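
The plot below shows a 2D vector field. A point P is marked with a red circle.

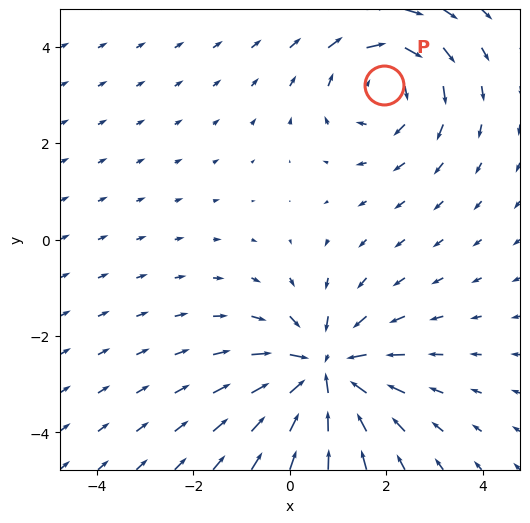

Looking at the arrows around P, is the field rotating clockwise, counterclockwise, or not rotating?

Near P at (2.0, 3.2) the arrows circulate clockwise. The curl (z-component) there is about -3; negative curl means clockwise rotation.

clockwise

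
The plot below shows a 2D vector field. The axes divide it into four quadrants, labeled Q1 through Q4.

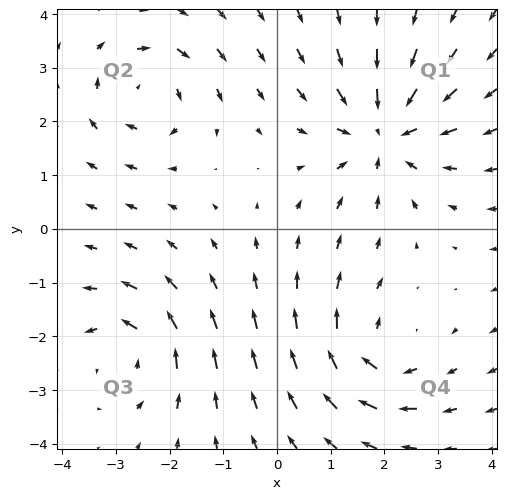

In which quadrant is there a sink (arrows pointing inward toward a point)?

The sink sits at approximately (2.0, 1.8), which lies in quadrant Q1. The divergence there is about -5, negative as expected for a sink.

Q1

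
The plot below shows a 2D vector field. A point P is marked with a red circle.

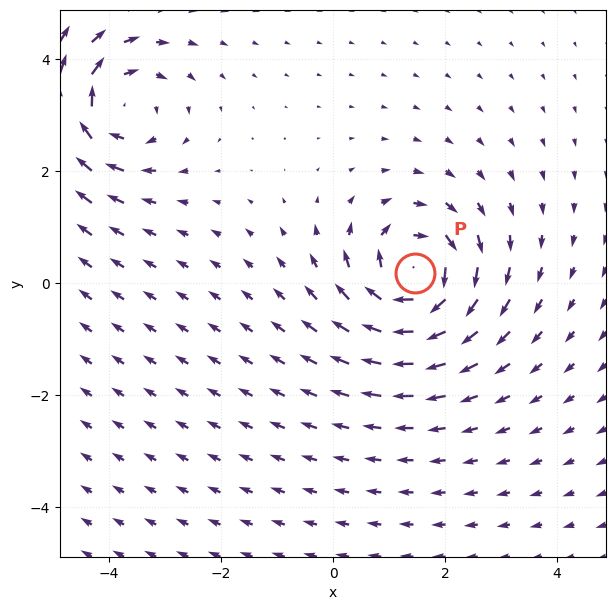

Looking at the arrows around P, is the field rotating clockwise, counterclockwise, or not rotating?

Near P at (1.5, 0.2) the arrows circulate clockwise. The curl (z-component) there is about -5; negative curl means clockwise rotation.

clockwise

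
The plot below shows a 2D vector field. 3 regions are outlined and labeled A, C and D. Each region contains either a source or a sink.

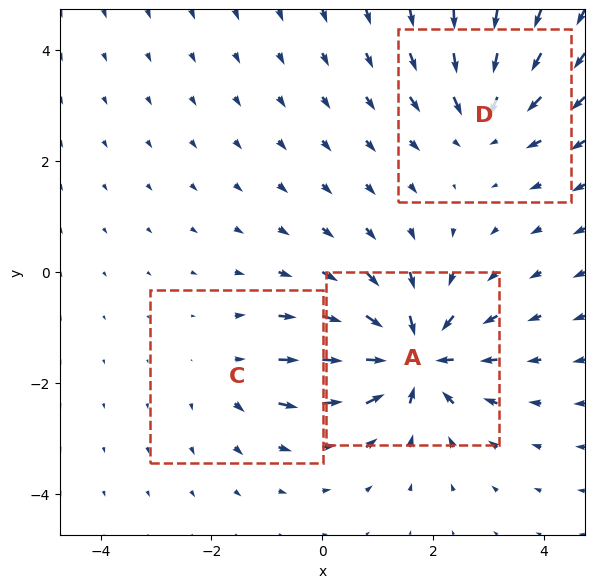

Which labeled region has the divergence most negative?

A

Divergence at each region's feature centre — A: about -6, C: about +2, D: about -3. Region A is most negative.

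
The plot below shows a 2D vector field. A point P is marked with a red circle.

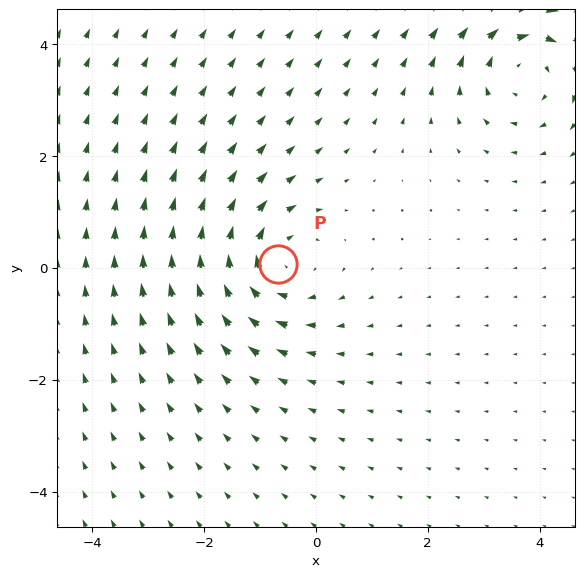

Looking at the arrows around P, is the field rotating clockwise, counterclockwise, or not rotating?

Near P at (-0.7, 0.1) the arrows circulate clockwise. The curl (z-component) there is about -3; negative curl means clockwise rotation.

clockwise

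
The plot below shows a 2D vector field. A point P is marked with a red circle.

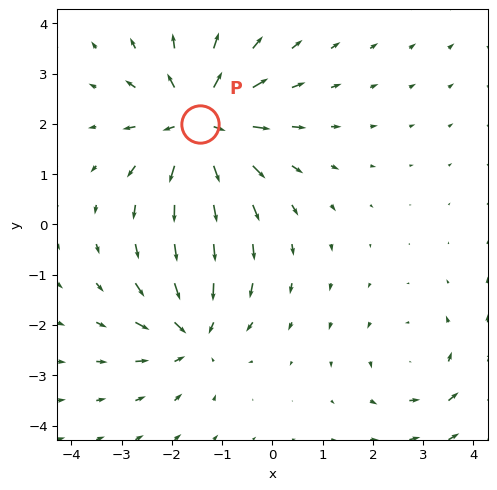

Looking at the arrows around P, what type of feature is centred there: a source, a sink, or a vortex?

source

At P (-1.4, 2.0) the arrows spread outward. Divergence about +6, curl ≈0 — positive divergence with near-zero curl is a source.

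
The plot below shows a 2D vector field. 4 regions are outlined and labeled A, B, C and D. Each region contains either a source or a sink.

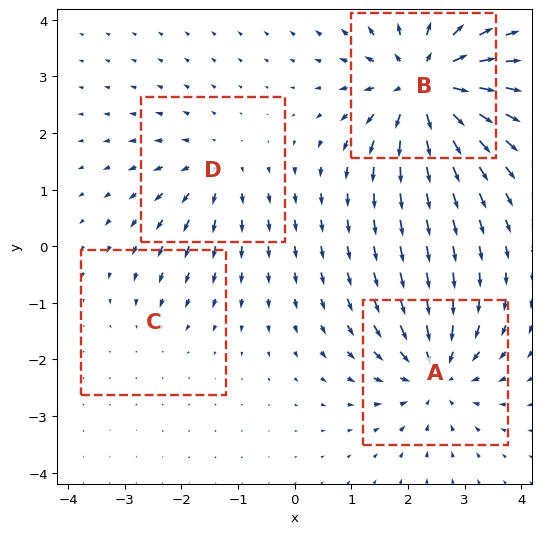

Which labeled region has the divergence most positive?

Divergence at each region's feature centre — A: about -6, B: about +8, C: about -2, D: about +4. Region B is most positive.

B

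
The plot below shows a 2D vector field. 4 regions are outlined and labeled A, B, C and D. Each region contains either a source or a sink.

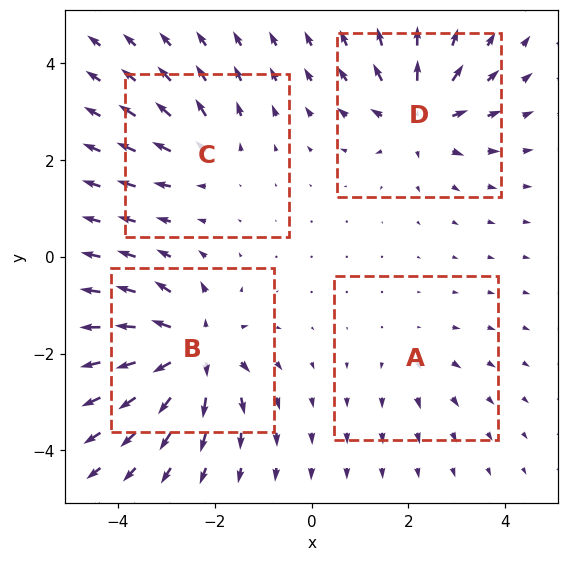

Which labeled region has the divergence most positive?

B

Divergence at each region's feature centre — A: about +3, B: about +9, C: about +4, D: about +7. Region B is most positive.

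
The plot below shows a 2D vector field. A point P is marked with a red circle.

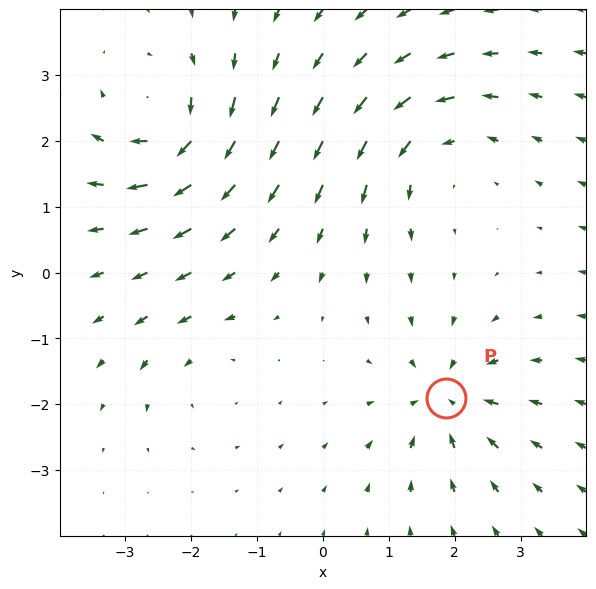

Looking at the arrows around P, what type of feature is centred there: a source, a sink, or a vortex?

At P (1.9, -1.9) the arrows converge inward. Divergence about -6, curl ≈0 — negative divergence with near-zero curl is a sink.

sink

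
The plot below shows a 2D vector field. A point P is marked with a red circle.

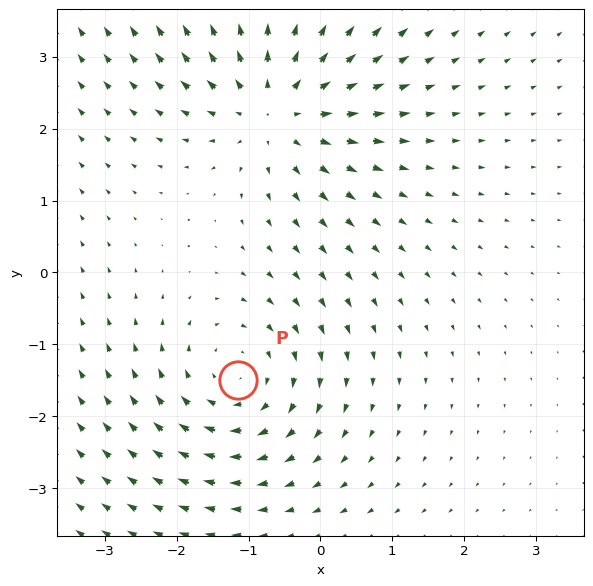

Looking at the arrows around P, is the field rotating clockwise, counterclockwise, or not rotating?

clockwise

Near P at (-1.1, -1.5) the arrows circulate clockwise. The curl (z-component) there is about -3; negative curl means clockwise rotation.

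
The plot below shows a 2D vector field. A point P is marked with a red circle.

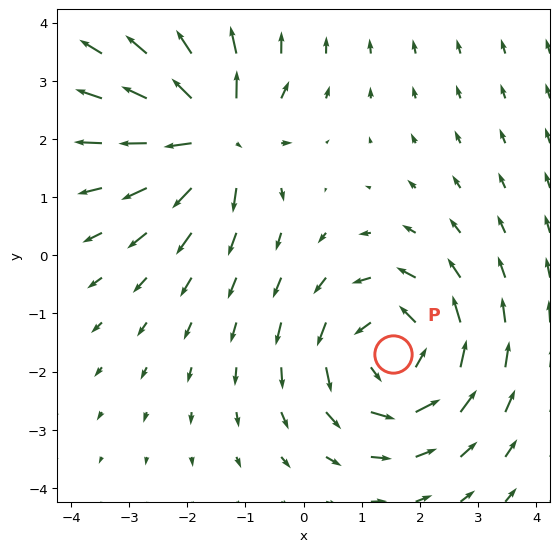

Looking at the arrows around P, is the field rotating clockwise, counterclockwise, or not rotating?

Near P at (1.5, -1.7) the arrows circulate counterclockwise. The curl (z-component) there is about +5; positive curl means counterclockwise rotation.

counterclockwise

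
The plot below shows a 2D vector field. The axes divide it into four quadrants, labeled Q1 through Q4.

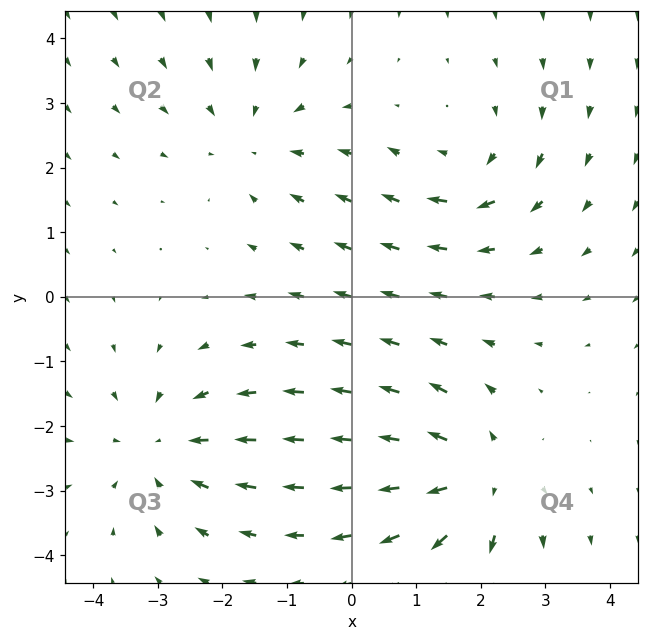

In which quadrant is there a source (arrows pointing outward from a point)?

The source sits at approximately (1.9, -2.8), which lies in quadrant Q4. The divergence there is about +5, positive as expected for a source.

Q4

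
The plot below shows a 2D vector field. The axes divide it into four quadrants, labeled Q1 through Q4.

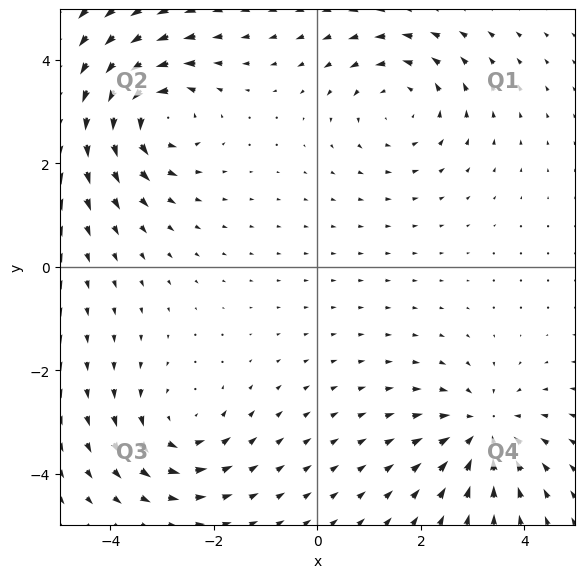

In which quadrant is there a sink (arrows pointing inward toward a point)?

The sink sits at approximately (3.2, -3.2), which lies in quadrant Q4. The divergence there is about -4, negative as expected for a sink.

Q4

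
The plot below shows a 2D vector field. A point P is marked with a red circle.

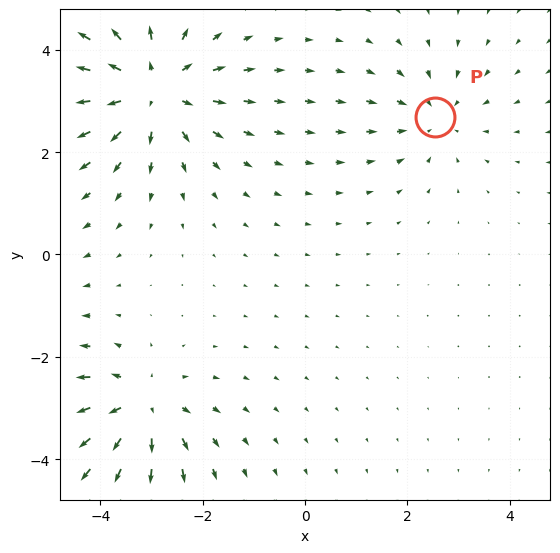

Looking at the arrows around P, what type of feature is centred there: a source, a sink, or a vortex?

At P (2.5, 2.7) the arrows converge inward. Divergence about -3, curl ≈0 — negative divergence with near-zero curl is a sink.

sink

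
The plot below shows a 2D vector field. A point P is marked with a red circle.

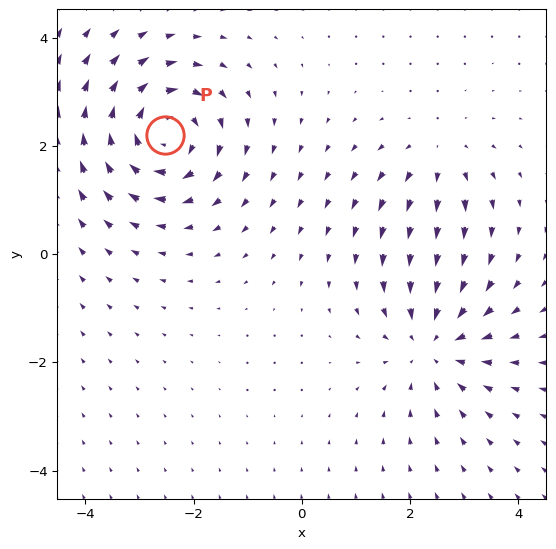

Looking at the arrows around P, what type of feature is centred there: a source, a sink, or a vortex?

vortex

At P (-2.5, 2.2) the arrows circulate clockwise. Divergence ≈0, curl about -6 — near-zero divergence with nonzero curl is a vortex.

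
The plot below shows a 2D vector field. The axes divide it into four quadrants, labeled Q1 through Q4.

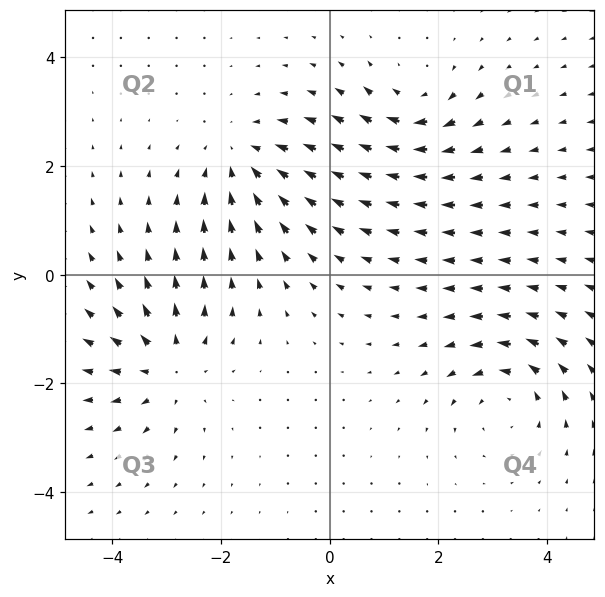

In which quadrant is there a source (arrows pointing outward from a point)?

Q3

The source sits at approximately (-3.0, -1.7), which lies in quadrant Q3. The divergence there is about +5, positive as expected for a source.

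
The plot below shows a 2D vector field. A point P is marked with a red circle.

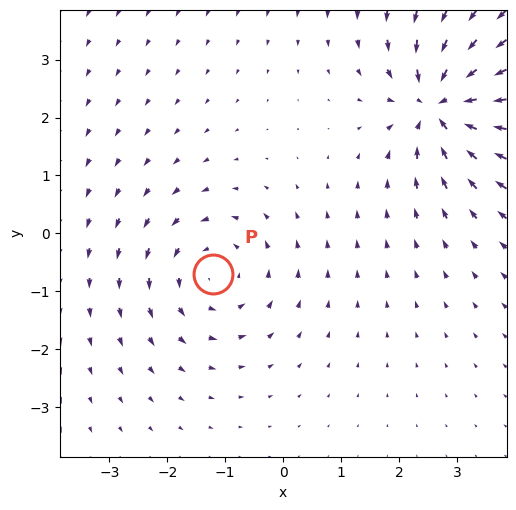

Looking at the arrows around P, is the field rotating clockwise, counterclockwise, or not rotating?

Near P at (-1.2, -0.7) the arrows circulate counterclockwise. The curl (z-component) there is about +3; positive curl means counterclockwise rotation.

counterclockwise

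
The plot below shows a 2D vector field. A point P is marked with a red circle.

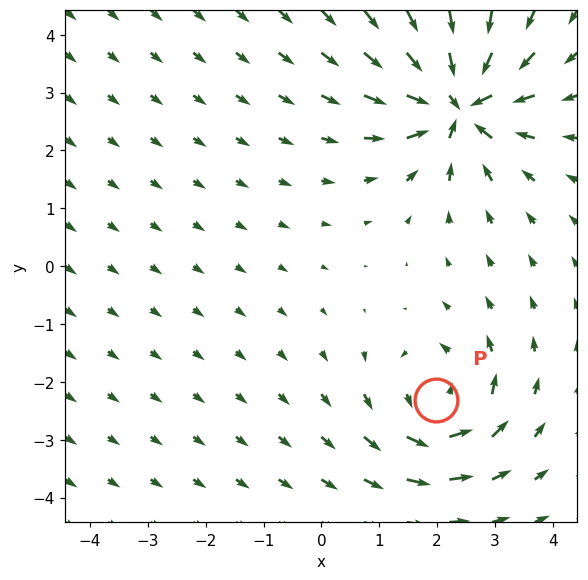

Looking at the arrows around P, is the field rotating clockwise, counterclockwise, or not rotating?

Near P at (2.0, -2.3) the arrows circulate counterclockwise. The curl (z-component) there is about +4; positive curl means counterclockwise rotation.

counterclockwise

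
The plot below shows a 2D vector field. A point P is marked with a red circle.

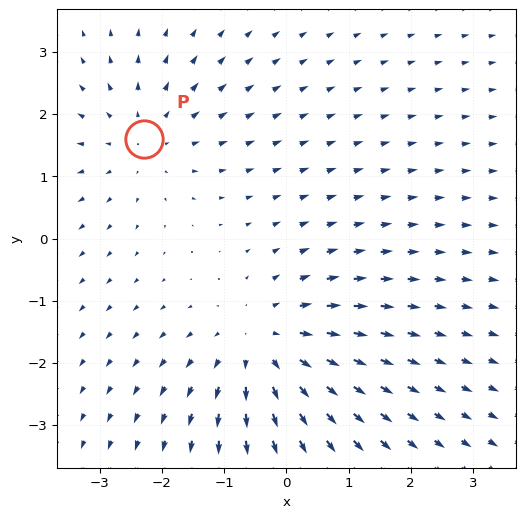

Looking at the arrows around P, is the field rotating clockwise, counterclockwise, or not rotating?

not rotating

Near P at (-2.3, 1.6) the arrows show no circulation. The curl there is ≈0.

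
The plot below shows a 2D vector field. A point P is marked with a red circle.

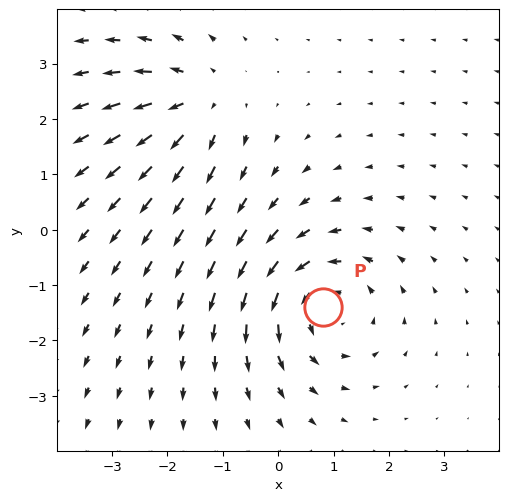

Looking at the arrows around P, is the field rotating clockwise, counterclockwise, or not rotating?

counterclockwise

Near P at (0.8, -1.4) the arrows circulate counterclockwise. The curl (z-component) there is about +4; positive curl means counterclockwise rotation.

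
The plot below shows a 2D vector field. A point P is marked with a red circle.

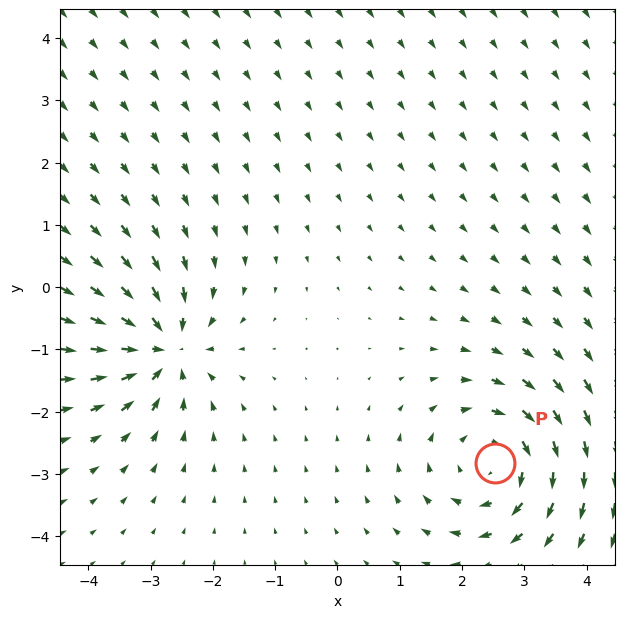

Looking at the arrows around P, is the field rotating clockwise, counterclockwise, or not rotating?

Near P at (2.5, -2.8) the arrows circulate clockwise. The curl (z-component) there is about -4; negative curl means clockwise rotation.

clockwise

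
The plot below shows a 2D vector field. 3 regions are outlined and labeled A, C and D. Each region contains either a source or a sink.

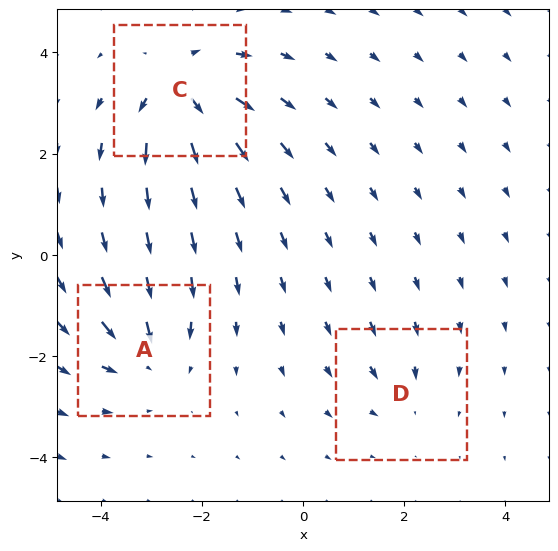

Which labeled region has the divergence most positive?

Divergence at each region's feature centre — A: about -4, C: about +5, D: about -2. Region C is most positive.

C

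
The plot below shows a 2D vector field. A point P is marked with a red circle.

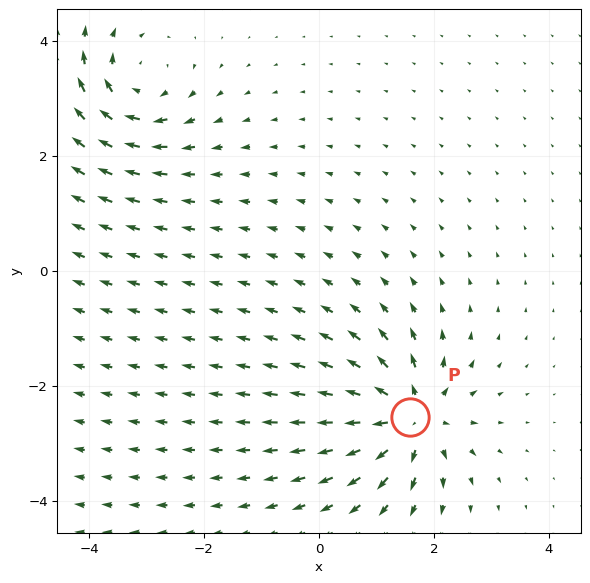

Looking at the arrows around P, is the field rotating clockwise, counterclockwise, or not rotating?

Near P at (1.6, -2.5) the arrows show no circulation. The curl there is ≈0.

not rotating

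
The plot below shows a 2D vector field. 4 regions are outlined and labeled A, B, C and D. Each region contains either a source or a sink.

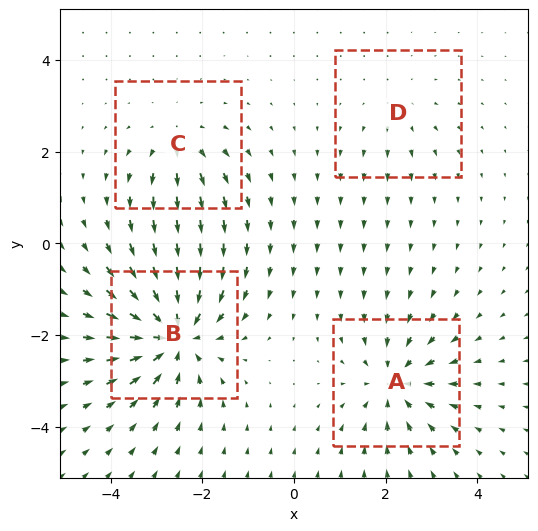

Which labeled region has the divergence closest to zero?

D

Divergence at each region's feature centre — A: about -5, B: about -8, C: about +4, D: about +2. Region D is closest to zero.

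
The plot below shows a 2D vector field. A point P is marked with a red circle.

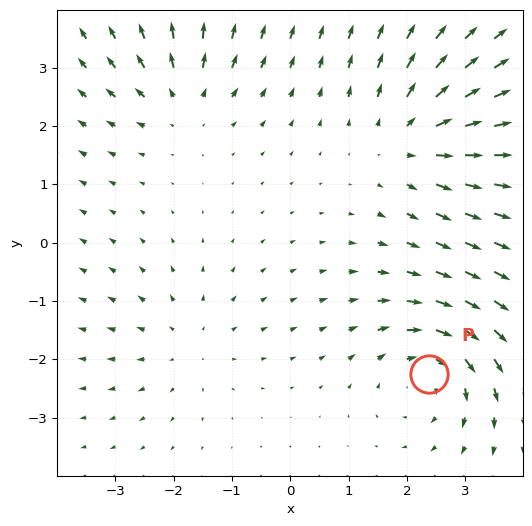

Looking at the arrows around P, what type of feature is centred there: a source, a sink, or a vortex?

vortex

At P (2.4, -2.3) the arrows circulate clockwise. Divergence ≈0, curl about -5 — near-zero divergence with nonzero curl is a vortex.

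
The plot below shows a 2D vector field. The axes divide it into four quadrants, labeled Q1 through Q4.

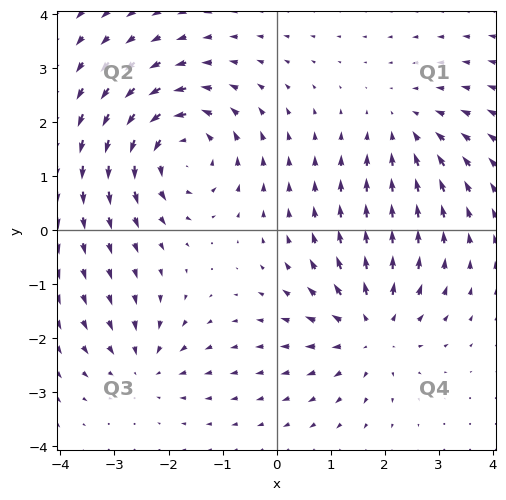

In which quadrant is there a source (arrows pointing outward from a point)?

The source sits at approximately (1.8, -1.8), which lies in quadrant Q4. The divergence there is about +5, positive as expected for a source.

Q4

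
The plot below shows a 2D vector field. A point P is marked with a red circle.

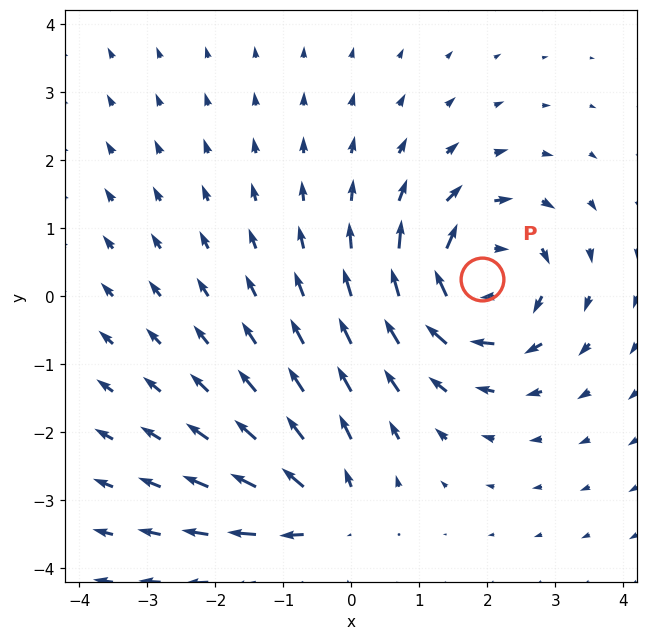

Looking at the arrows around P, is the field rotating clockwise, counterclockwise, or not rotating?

clockwise

Near P at (1.9, 0.3) the arrows circulate clockwise. The curl (z-component) there is about -5; negative curl means clockwise rotation.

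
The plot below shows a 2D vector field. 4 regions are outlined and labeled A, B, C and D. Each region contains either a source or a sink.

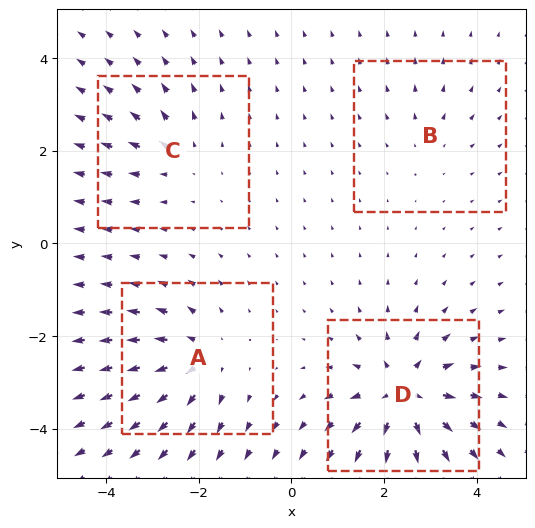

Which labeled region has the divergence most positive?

D

Divergence at each region's feature centre — A: about +5, B: about +2, C: about +3, D: about +8. Region D is most positive.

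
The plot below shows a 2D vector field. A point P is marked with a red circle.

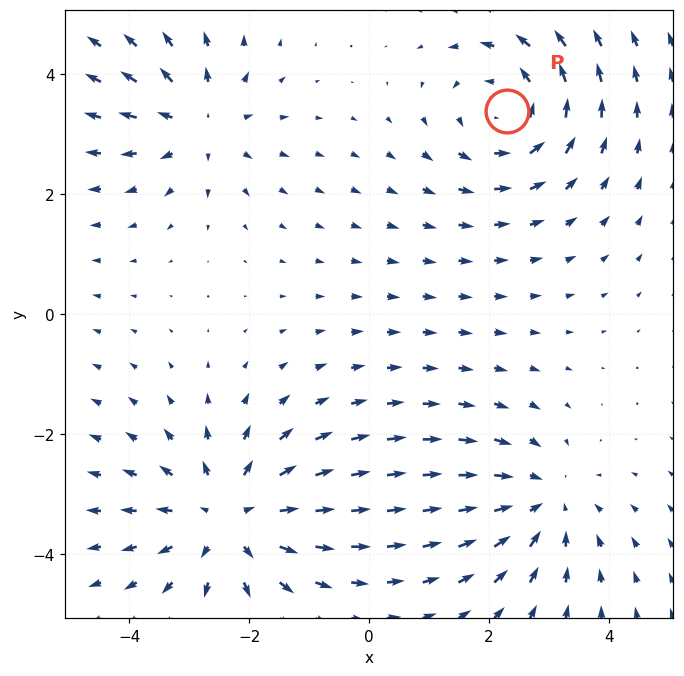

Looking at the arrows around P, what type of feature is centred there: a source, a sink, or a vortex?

At P (2.3, 3.4) the arrows circulate counterclockwise. Divergence ≈0, curl about +4 — near-zero divergence with nonzero curl is a vortex.

vortex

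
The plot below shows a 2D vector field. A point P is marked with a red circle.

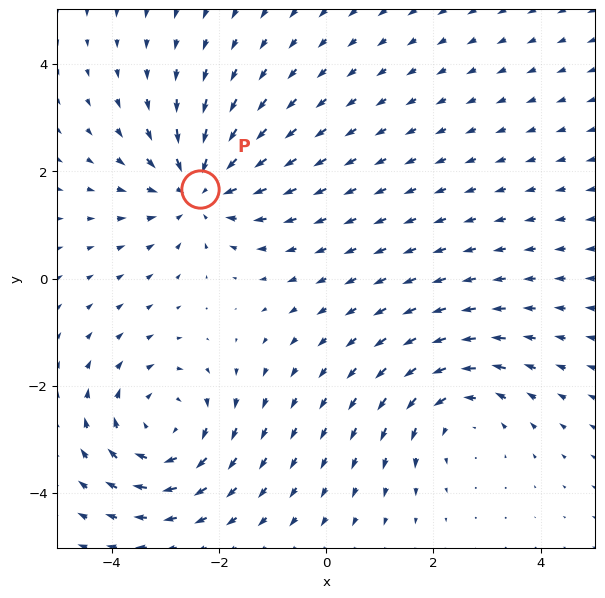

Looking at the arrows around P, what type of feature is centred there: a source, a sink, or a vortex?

sink

At P (-2.4, 1.7) the arrows converge inward. Divergence about -4, curl ≈0 — negative divergence with near-zero curl is a sink.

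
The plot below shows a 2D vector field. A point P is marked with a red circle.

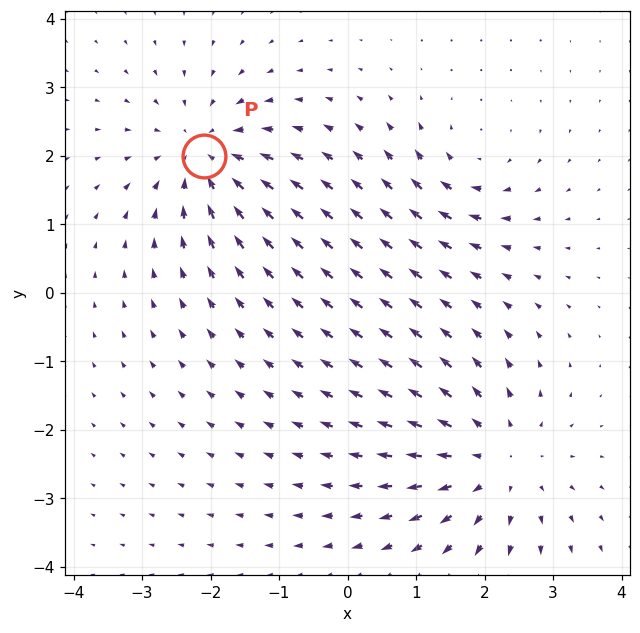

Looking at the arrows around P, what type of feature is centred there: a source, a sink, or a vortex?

At P (-2.1, 2.0) the arrows converge inward. Divergence about -4, curl ≈0 — negative divergence with near-zero curl is a sink.

sink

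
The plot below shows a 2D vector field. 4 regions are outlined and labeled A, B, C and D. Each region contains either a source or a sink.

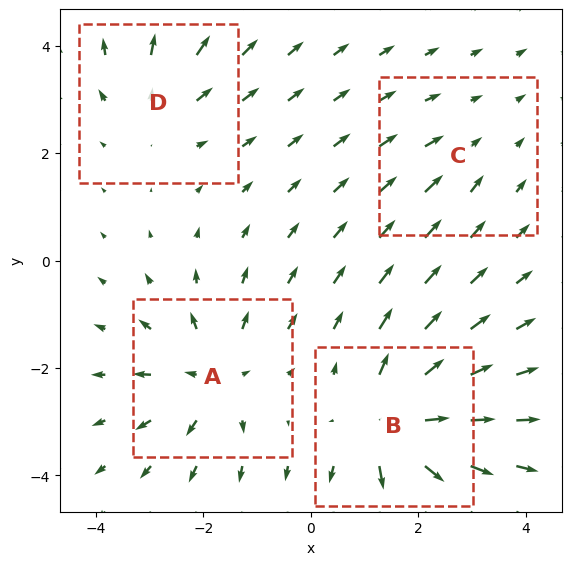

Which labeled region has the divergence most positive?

B

Divergence at each region's feature centre — A: about +5, B: about +7, C: about -2, D: about +3. Region B is most positive.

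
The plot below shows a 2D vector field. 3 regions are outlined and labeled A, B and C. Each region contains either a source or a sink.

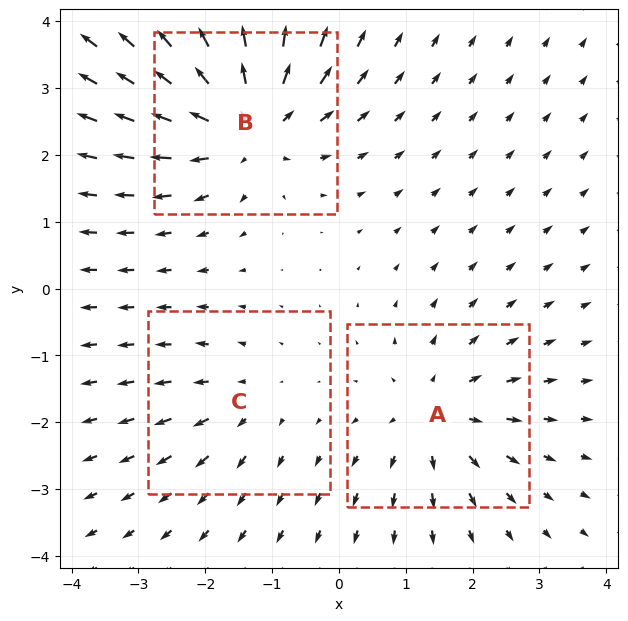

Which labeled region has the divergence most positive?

Divergence at each region's feature centre — A: about +3, B: about +5, C: about +2. Region B is most positive.

B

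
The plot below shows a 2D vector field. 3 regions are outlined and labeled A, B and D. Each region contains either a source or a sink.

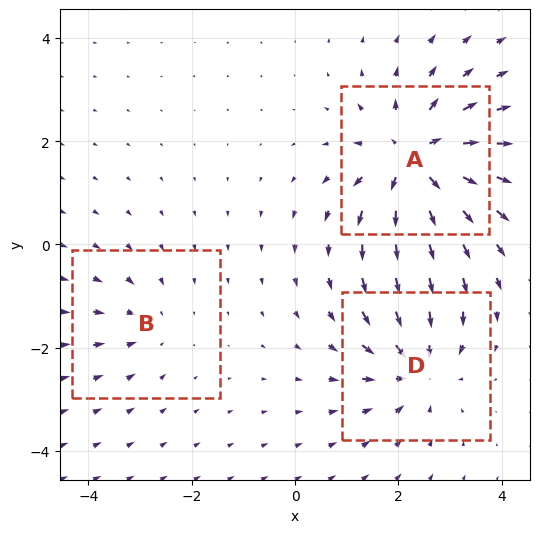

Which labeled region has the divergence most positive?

Divergence at each region's feature centre — A: about +5, B: about -2, D: about -4. Region A is most positive.

A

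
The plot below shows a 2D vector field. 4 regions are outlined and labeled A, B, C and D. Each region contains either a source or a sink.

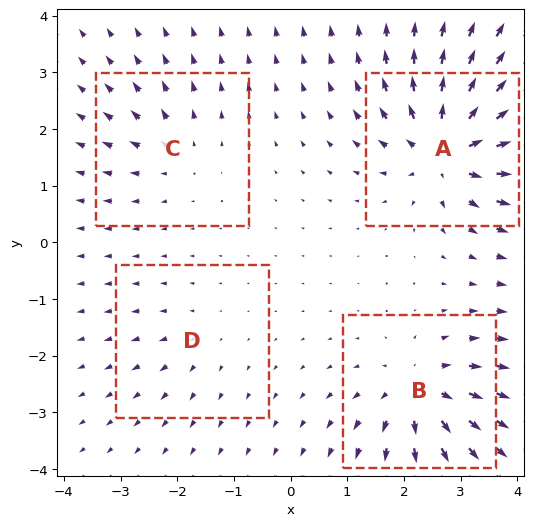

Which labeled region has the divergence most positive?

A

Divergence at each region's feature centre — A: about +9, B: about +7, C: about +4, D: about +2. Region A is most positive.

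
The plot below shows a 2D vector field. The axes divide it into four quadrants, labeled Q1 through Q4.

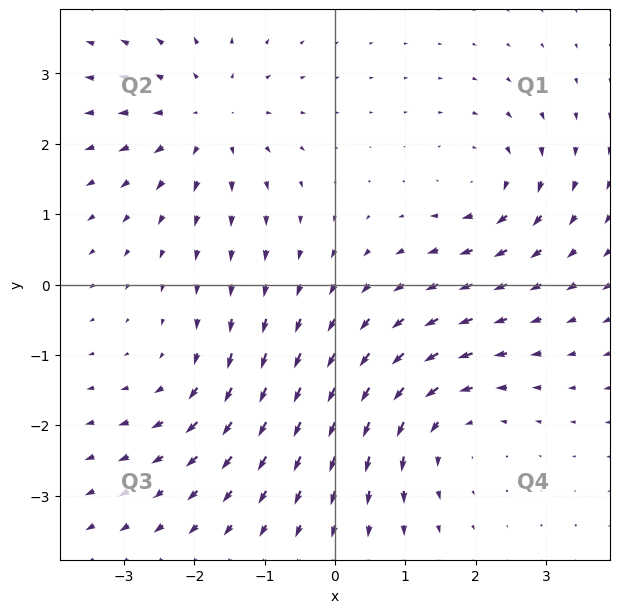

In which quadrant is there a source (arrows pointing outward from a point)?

Q2

The source sits at approximately (-1.8, 2.4), which lies in quadrant Q2. The divergence there is about +4, positive as expected for a source.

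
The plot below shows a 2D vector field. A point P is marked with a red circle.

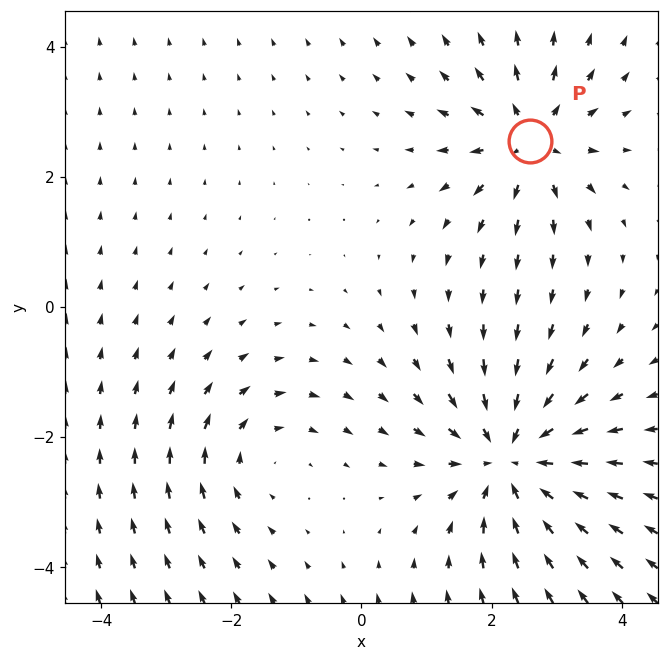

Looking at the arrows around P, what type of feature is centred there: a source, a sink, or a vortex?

At P (2.6, 2.5) the arrows spread outward. Divergence about +4, curl ≈0 — positive divergence with near-zero curl is a source.

source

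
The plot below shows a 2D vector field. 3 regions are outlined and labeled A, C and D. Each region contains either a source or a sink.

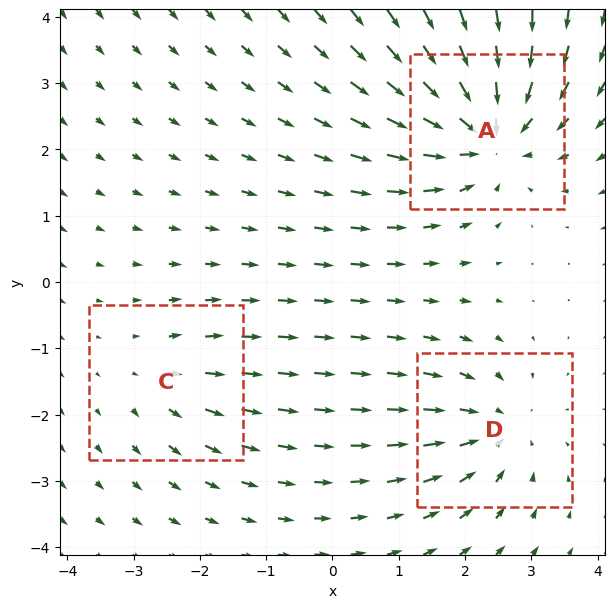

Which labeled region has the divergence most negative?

Divergence at each region's feature centre — A: about -6, C: about +2, D: about -4. Region A is most negative.

A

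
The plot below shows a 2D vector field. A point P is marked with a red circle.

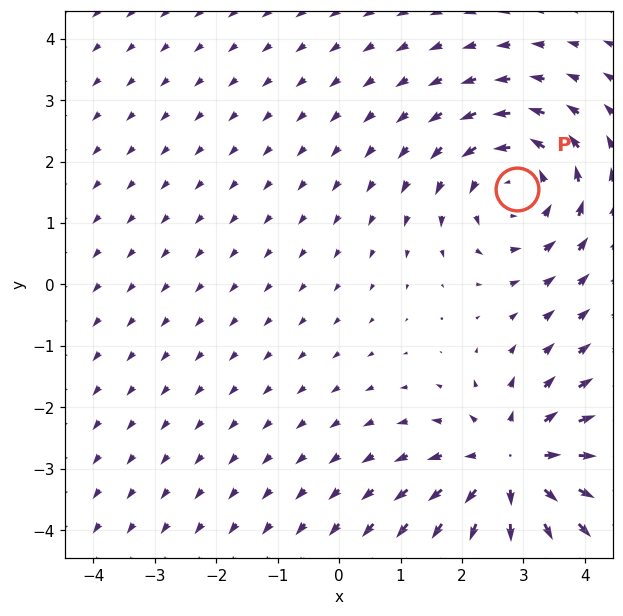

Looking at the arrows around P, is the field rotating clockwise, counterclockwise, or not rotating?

Near P at (2.9, 1.6) the arrows circulate counterclockwise. The curl (z-component) there is about +3; positive curl means counterclockwise rotation.

counterclockwise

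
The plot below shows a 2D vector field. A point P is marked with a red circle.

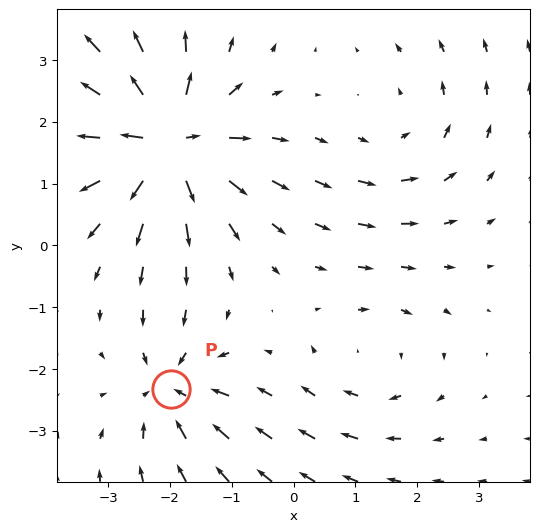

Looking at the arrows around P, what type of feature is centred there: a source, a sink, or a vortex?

sink

At P (-2.0, -2.3) the arrows converge inward. Divergence about -4, curl ≈0 — negative divergence with near-zero curl is a sink.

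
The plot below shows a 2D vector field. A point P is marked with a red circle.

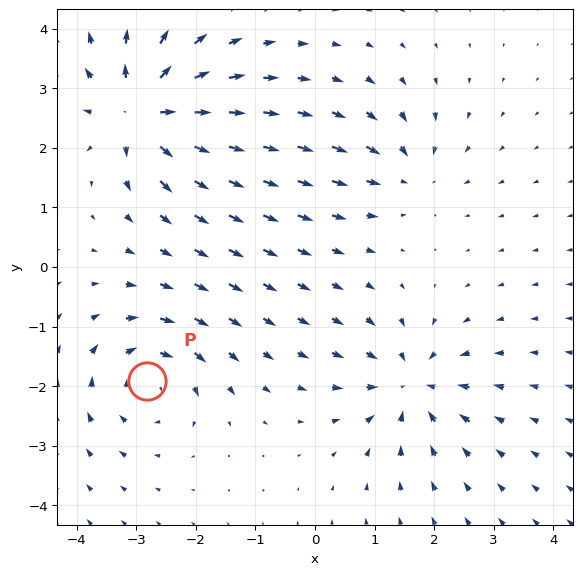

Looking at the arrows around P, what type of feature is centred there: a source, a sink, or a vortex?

At P (-2.8, -1.9) the arrows circulate clockwise. Divergence ≈0, curl about -5 — near-zero divergence with nonzero curl is a vortex.

vortex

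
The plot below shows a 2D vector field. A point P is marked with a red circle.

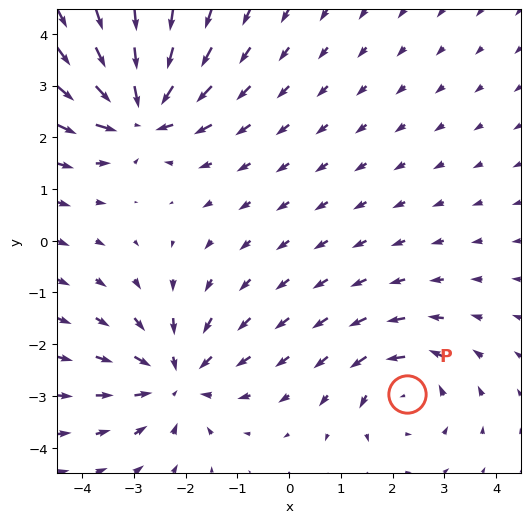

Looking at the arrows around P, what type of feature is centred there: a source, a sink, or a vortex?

At P (2.3, -3.0) the arrows circulate counterclockwise. Divergence ≈0, curl about +4 — near-zero divergence with nonzero curl is a vortex.

vortex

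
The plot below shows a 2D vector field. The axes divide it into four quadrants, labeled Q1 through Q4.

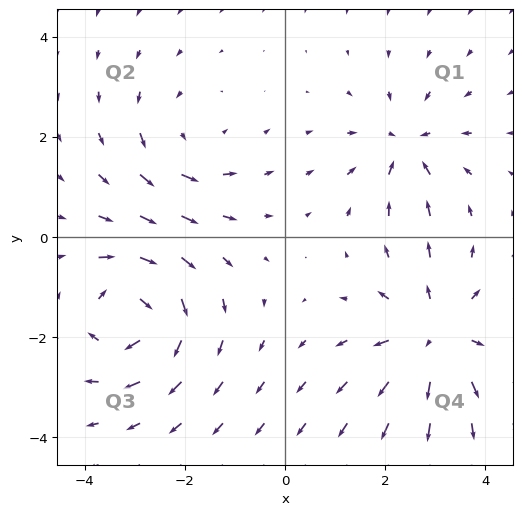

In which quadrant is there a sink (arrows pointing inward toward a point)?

Q1

The sink sits at approximately (2.4, 1.8), which lies in quadrant Q1. The divergence there is about -3, negative as expected for a sink.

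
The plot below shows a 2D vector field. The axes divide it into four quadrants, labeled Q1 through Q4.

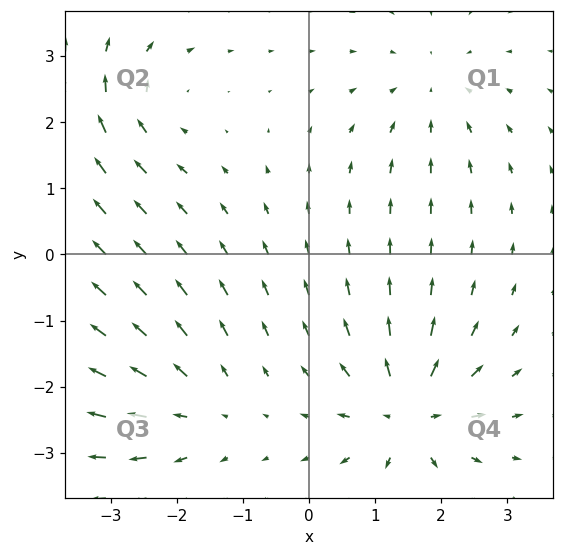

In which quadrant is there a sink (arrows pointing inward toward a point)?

The sink sits at approximately (1.9, 2.5), which lies in quadrant Q1. The divergence there is about -3, negative as expected for a sink.

Q1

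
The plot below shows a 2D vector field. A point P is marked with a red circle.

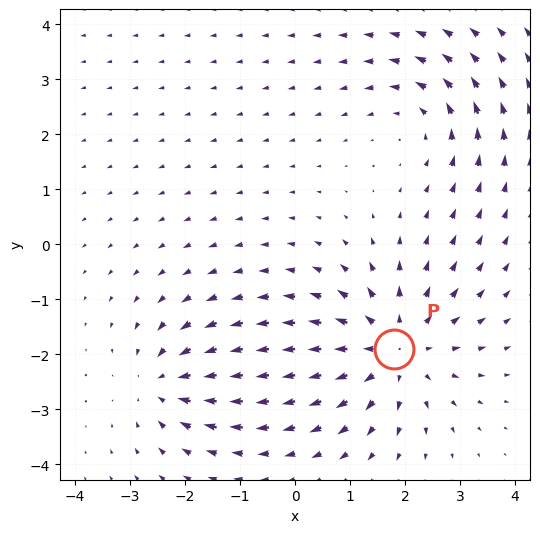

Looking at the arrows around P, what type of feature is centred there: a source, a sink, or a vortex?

At P (1.8, -1.9) the arrows spread outward. Divergence about +4, curl ≈0 — positive divergence with near-zero curl is a source.

source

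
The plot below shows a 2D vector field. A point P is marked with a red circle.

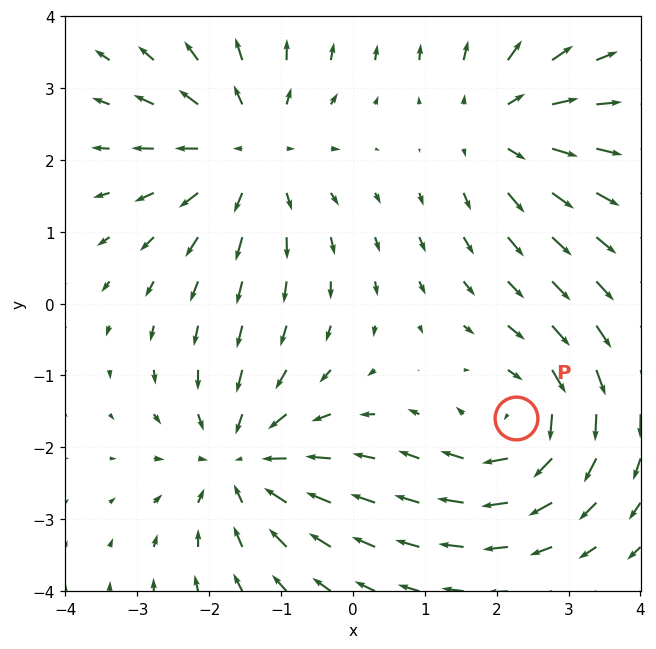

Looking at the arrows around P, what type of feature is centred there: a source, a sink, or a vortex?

vortex

At P (2.3, -1.6) the arrows circulate clockwise. Divergence ≈0, curl about -5 — near-zero divergence with nonzero curl is a vortex.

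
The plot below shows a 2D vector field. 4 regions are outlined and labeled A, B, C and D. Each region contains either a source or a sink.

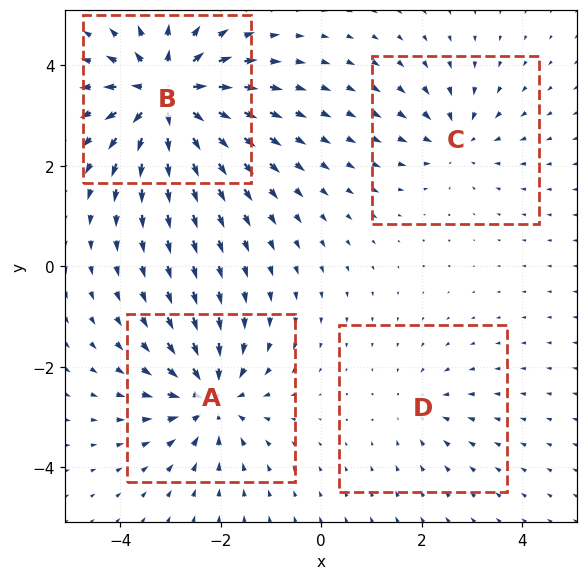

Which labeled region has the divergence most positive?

B

Divergence at each region's feature centre — A: about -6, B: about +8, C: about -4, D: about -2. Region B is most positive.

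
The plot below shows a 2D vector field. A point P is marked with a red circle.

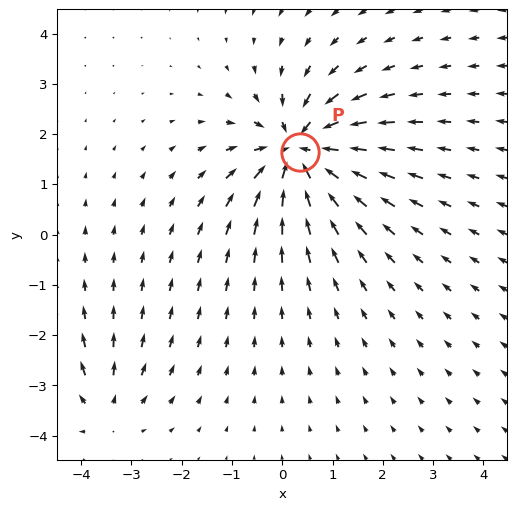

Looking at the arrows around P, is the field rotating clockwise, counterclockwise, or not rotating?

not rotating

Near P at (0.4, 1.6) the arrows show no circulation. The curl there is ≈0.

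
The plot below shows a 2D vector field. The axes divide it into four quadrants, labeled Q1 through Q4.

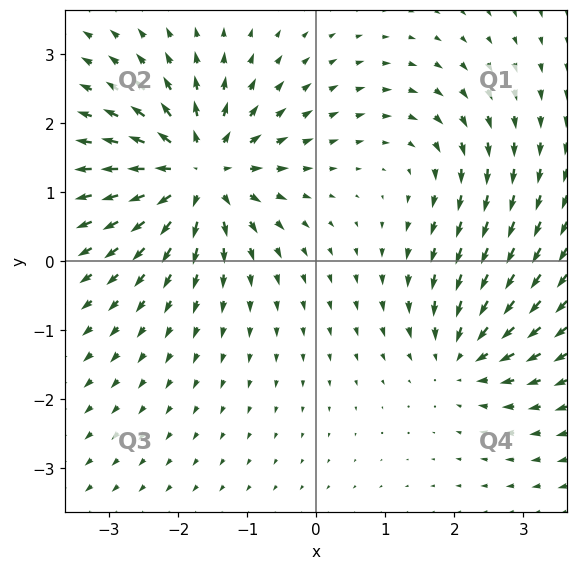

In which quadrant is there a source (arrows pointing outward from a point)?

The source sits at approximately (-1.7, 1.3), which lies in quadrant Q2. The divergence there is about +6, positive as expected for a source.

Q2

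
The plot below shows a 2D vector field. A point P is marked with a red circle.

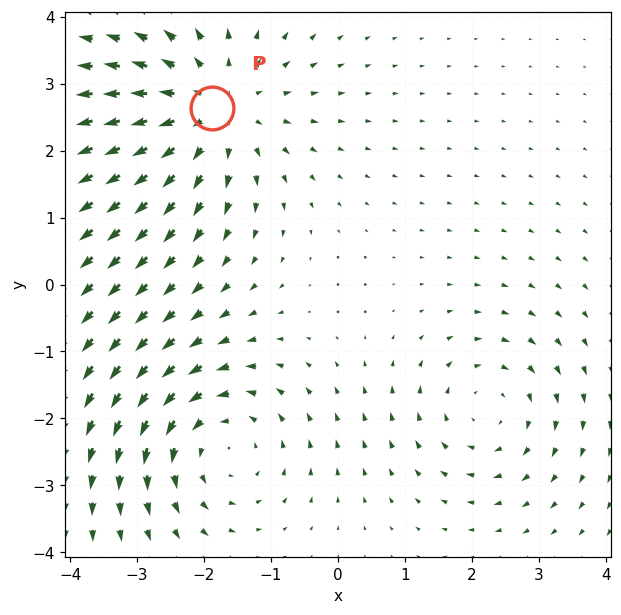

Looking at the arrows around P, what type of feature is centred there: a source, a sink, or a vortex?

At P (-1.9, 2.6) the arrows spread outward. Divergence about +4, curl ≈0 — positive divergence with near-zero curl is a source.

source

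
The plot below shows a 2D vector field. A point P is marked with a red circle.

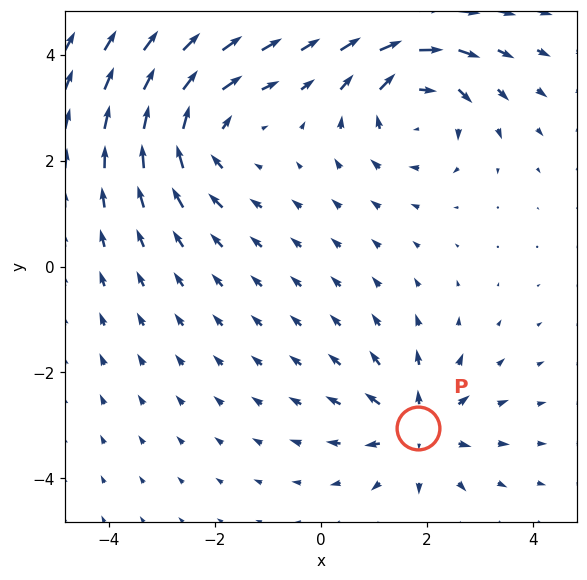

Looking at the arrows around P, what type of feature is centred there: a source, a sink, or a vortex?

source

At P (1.8, -3.1) the arrows spread outward. Divergence about +5, curl ≈0 — positive divergence with near-zero curl is a source.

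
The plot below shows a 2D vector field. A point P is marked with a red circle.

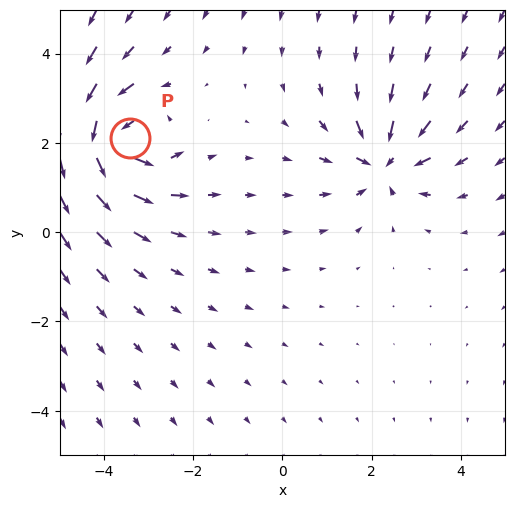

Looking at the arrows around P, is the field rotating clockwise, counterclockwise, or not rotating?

Near P at (-3.4, 2.1) the arrows circulate counterclockwise. The curl (z-component) there is about +5; positive curl means counterclockwise rotation.

counterclockwise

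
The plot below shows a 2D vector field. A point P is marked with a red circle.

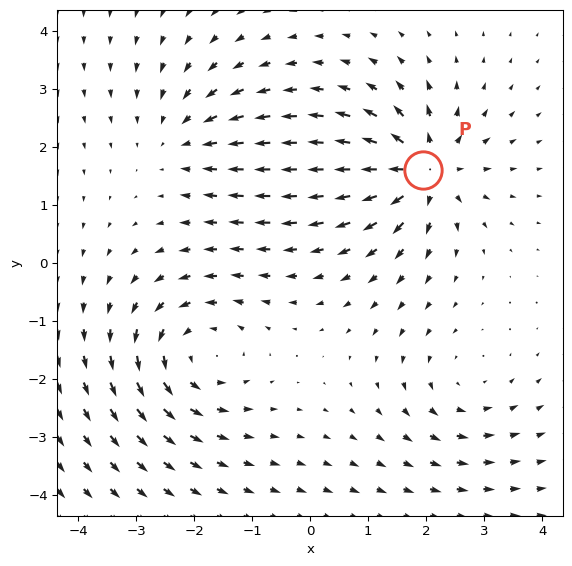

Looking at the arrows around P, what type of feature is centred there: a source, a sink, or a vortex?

At P (1.9, 1.6) the arrows spread outward. Divergence about +7, curl ≈0 — positive divergence with near-zero curl is a source.

source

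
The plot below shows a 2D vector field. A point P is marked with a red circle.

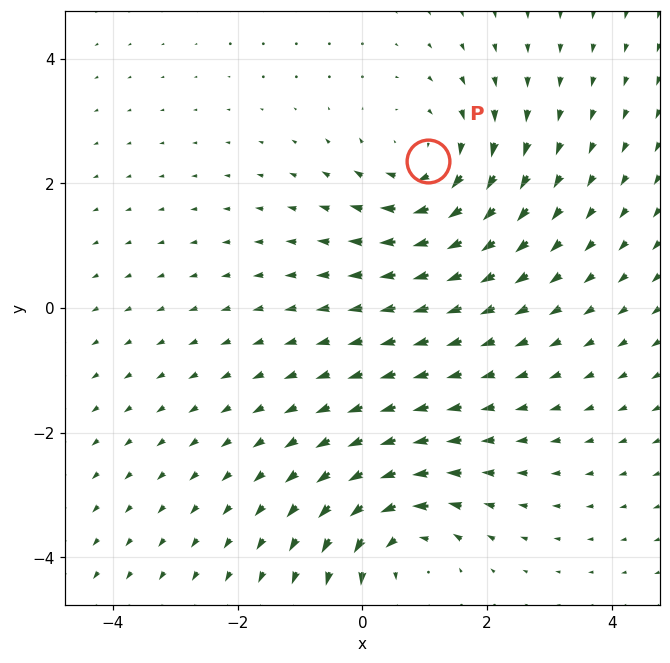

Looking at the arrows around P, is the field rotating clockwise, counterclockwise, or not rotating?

Near P at (1.0, 2.4) the arrows circulate clockwise. The curl (z-component) there is about -3; negative curl means clockwise rotation.

clockwise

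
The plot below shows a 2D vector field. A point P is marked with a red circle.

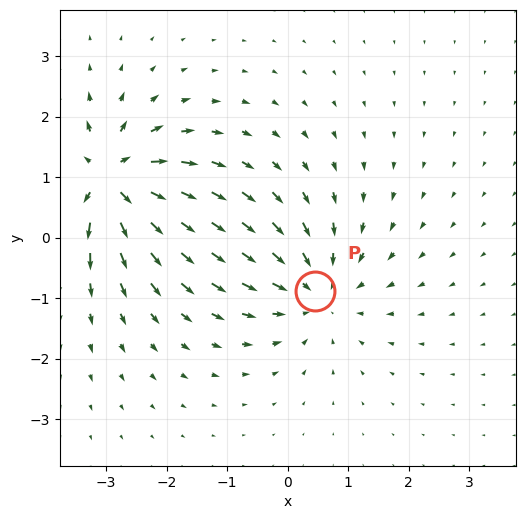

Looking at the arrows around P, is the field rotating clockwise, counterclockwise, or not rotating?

Near P at (0.5, -0.9) the arrows show no circulation. The curl there is ≈0.

not rotating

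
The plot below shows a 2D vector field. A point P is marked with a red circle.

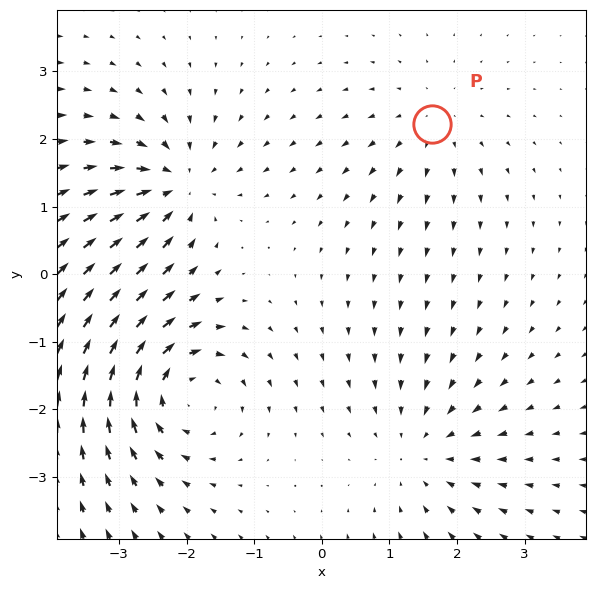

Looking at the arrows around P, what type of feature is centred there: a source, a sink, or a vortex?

At P (1.6, 2.2) the arrows spread outward. Divergence about +3, curl ≈0 — positive divergence with near-zero curl is a source.

source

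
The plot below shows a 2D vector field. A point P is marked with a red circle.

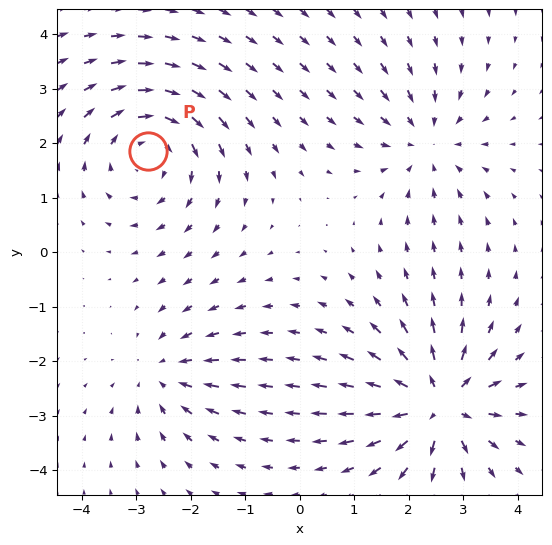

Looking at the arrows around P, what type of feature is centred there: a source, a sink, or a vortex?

vortex

At P (-2.8, 1.8) the arrows circulate clockwise. Divergence ≈0, curl about -4 — near-zero divergence with nonzero curl is a vortex.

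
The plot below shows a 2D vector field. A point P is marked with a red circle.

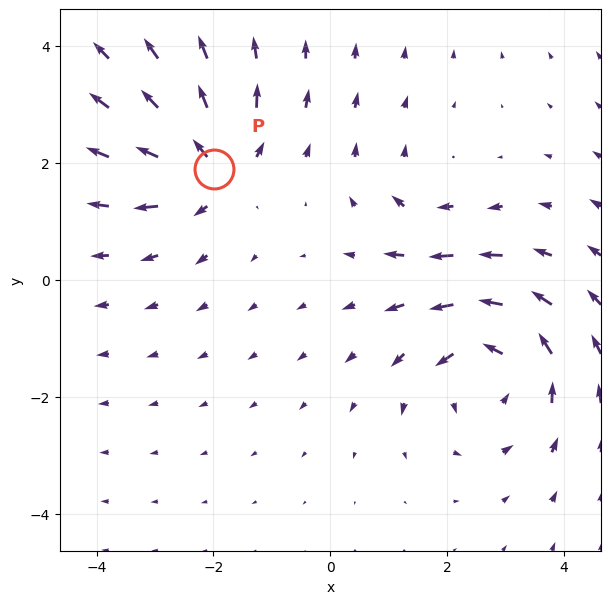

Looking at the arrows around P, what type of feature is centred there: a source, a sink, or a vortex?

At P (-2.0, 1.9) the arrows spread outward. Divergence about +5, curl ≈0 — positive divergence with near-zero curl is a source.

source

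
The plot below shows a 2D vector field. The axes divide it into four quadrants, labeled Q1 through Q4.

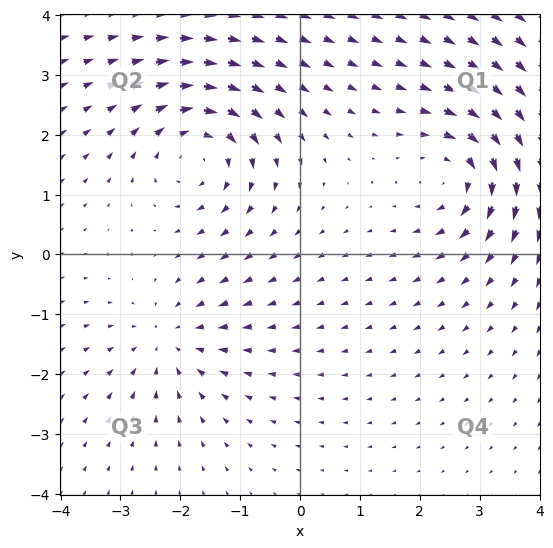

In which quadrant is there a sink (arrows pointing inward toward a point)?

The sink sits at approximately (-2.2, -1.4), which lies in quadrant Q3. The divergence there is about -4, negative as expected for a sink.

Q3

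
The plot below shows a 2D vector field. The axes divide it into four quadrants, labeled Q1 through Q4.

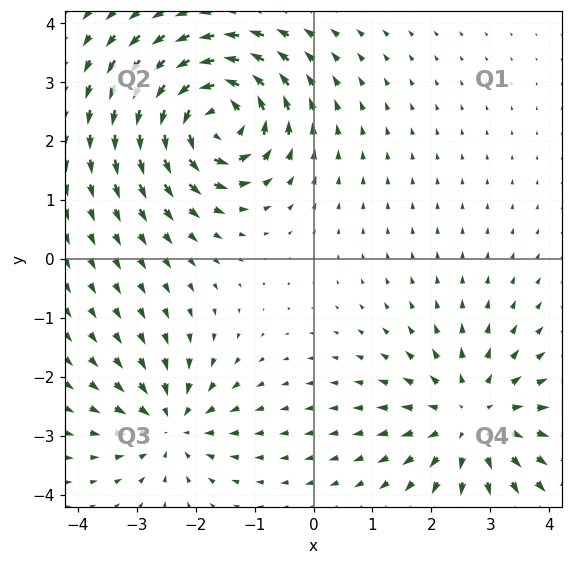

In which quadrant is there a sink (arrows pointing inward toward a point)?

The sink sits at approximately (-2.4, -2.8), which lies in quadrant Q3. The divergence there is about -4, negative as expected for a sink.

Q3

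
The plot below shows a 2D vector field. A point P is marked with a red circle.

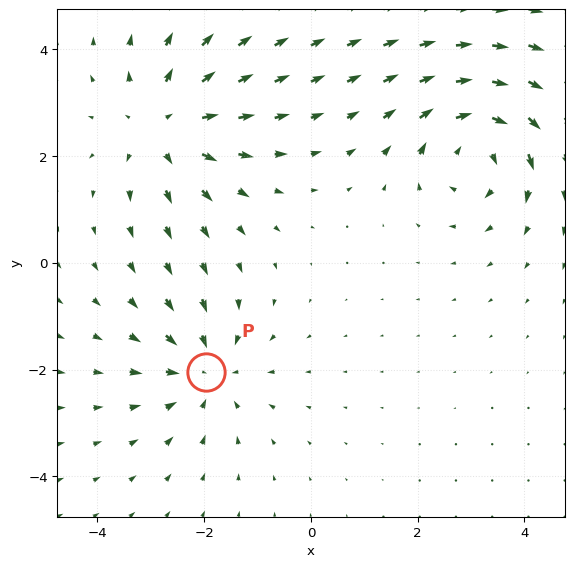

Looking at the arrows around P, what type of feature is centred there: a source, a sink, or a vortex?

At P (-2.0, -2.0) the arrows converge inward. Divergence about -3, curl ≈0 — negative divergence with near-zero curl is a sink.

sink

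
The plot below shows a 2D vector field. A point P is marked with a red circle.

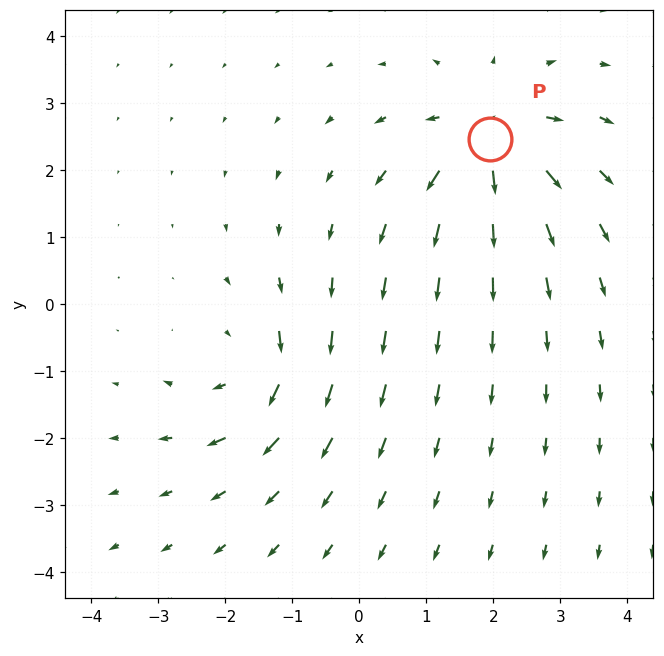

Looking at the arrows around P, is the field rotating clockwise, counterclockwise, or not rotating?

Near P at (1.9, 2.5) the arrows show no circulation. The curl there is ≈0.

not rotating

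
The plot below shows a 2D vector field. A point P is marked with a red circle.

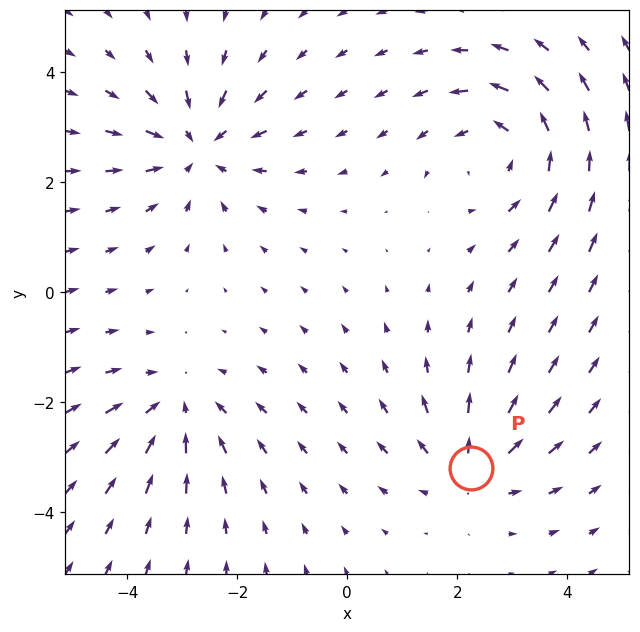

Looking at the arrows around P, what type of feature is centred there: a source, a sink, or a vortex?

At P (2.2, -3.2) the arrows spread outward. Divergence about +3, curl ≈0 — positive divergence with near-zero curl is a source.

source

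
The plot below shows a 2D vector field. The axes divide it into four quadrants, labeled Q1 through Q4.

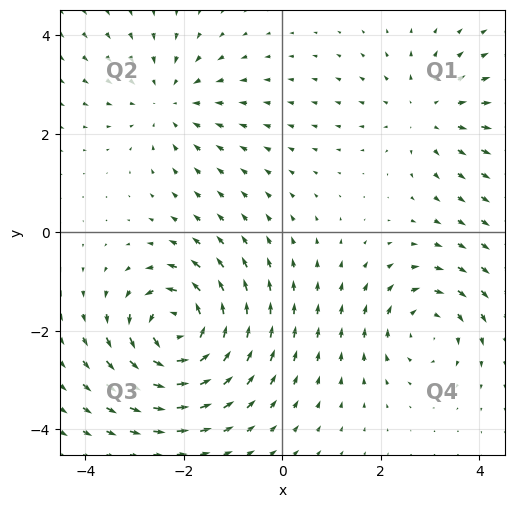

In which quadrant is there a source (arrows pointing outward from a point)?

The source sits at approximately (2.9, 2.4), which lies in quadrant Q1. The divergence there is about +2, positive as expected for a source.

Q1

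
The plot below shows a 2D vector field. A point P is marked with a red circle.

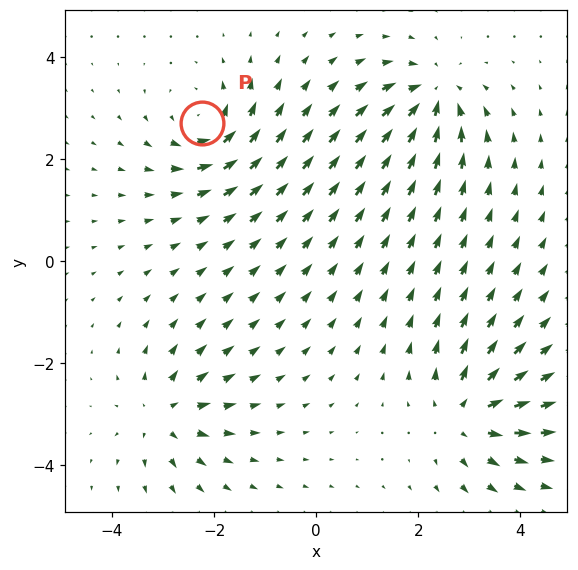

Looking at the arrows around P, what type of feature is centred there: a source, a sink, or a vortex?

vortex

At P (-2.2, 2.7) the arrows circulate counterclockwise. Divergence ≈0, curl about +5 — near-zero divergence with nonzero curl is a vortex.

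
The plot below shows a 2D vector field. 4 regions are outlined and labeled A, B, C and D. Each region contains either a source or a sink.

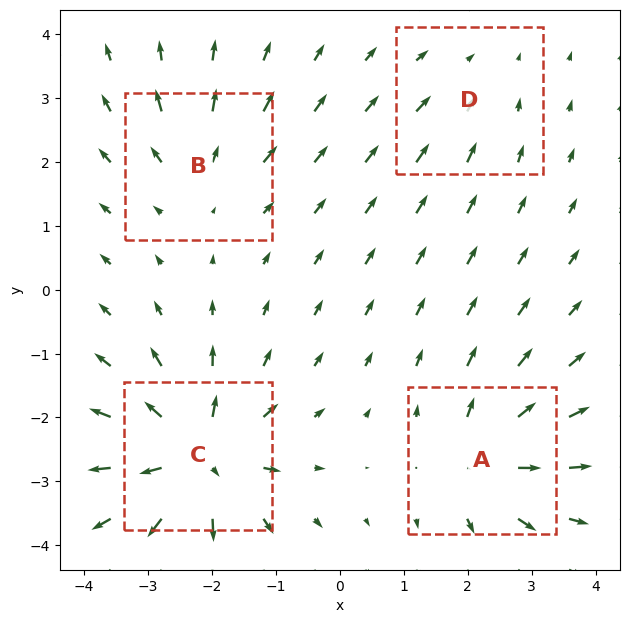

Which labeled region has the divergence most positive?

C

Divergence at each region's feature centre — A: about +6, B: about +4, C: about +9, D: about -3. Region C is most positive.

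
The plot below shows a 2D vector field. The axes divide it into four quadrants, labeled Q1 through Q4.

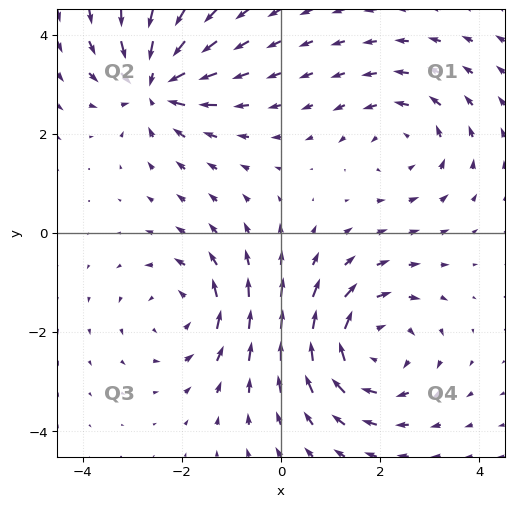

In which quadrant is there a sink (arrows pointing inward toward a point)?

Q2

The sink sits at approximately (-2.5, 3.0), which lies in quadrant Q2. The divergence there is about -5, negative as expected for a sink.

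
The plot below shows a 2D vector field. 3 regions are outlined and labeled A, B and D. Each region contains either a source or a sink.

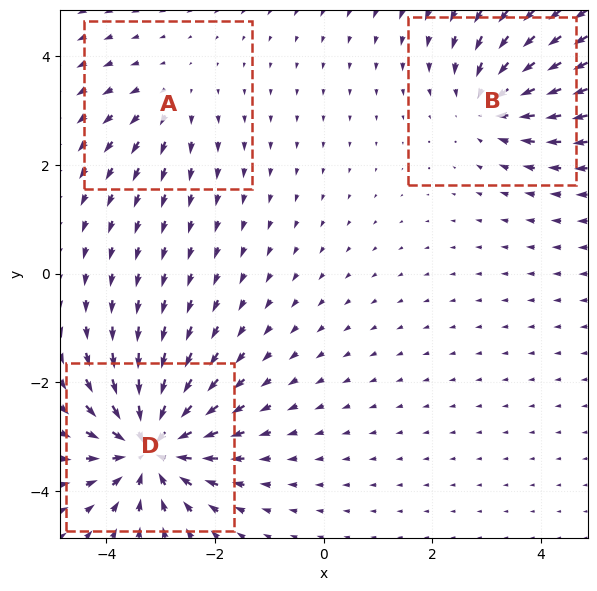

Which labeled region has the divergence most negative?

D

Divergence at each region's feature centre — A: about +2, B: about -3, D: about -6. Region D is most negative.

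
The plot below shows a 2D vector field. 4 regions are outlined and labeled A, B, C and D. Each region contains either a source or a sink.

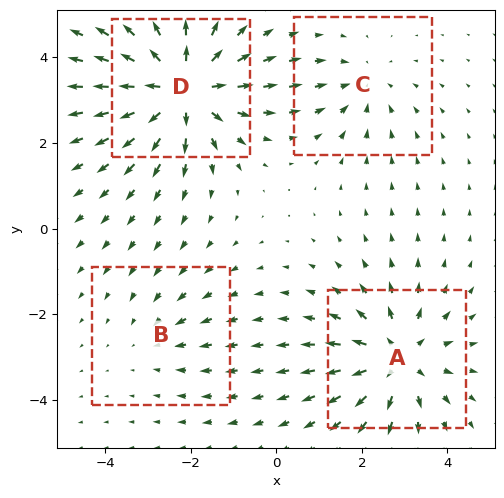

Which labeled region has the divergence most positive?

Divergence at each region's feature centre — A: about +5, B: about -2, C: about -3, D: about +6. Region D is most positive.

D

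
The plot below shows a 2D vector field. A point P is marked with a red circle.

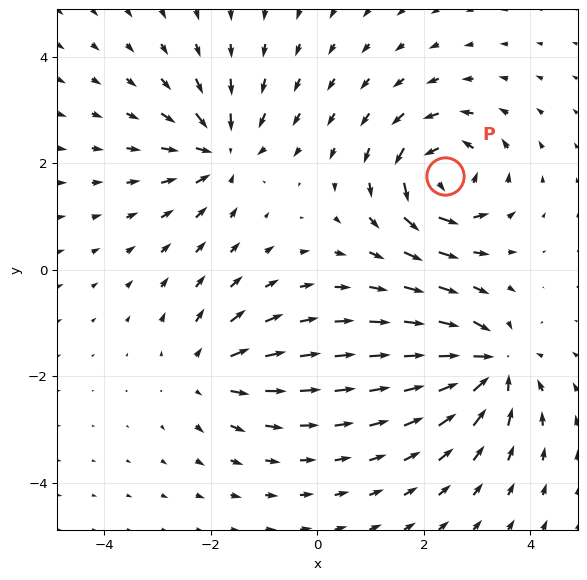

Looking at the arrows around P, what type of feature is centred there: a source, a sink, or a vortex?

vortex

At P (2.4, 1.7) the arrows circulate counterclockwise. Divergence ≈0, curl about +7 — near-zero divergence with nonzero curl is a vortex.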